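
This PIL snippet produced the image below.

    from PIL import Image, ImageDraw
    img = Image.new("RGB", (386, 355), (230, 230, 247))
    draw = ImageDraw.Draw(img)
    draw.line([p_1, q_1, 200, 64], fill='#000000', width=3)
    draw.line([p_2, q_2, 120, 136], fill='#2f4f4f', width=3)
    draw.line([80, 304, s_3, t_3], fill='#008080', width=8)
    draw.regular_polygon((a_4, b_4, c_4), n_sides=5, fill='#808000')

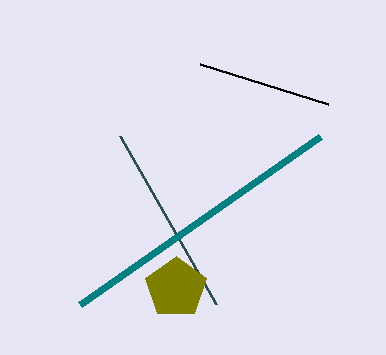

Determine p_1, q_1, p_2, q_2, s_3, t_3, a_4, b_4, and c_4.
p_1 = 328
q_1 = 104
p_2 = 216
q_2 = 304
s_3 = 320
t_3 = 136
a_4 = 176
b_4 = 288
c_4 = 32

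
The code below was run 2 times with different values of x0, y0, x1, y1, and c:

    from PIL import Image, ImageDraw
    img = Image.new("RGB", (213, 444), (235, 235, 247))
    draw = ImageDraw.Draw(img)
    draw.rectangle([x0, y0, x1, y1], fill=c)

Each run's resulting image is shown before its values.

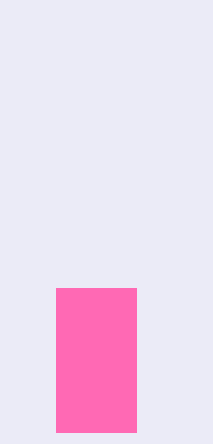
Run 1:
x0 = 56
y0 = 288
x1 = 136
y1 = 432
c = 'hotpink'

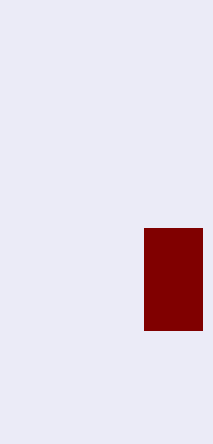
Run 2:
x0 = 144, y0 = 228, x1 = 202, y1 = 330, c = 'maroon'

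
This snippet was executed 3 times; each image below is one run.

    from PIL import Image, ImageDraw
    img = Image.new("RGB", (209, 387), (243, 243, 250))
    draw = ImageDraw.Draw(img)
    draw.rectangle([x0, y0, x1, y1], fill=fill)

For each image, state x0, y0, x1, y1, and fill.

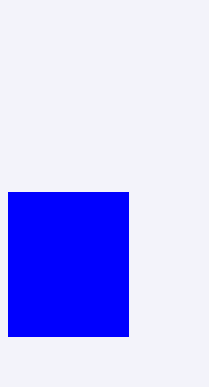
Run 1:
x0 = 8; y0 = 192; x1 = 128; y1 = 336; fill = 'blue'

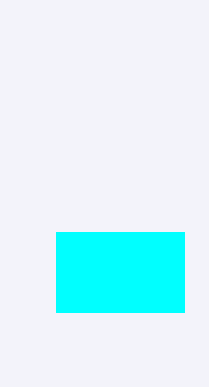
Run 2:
x0 = 56; y0 = 232; x1 = 184; y1 = 312; fill = 'cyan'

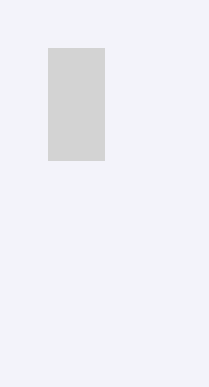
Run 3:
x0 = 48, y0 = 48, x1 = 104, y1 = 160, fill = 'lightgray'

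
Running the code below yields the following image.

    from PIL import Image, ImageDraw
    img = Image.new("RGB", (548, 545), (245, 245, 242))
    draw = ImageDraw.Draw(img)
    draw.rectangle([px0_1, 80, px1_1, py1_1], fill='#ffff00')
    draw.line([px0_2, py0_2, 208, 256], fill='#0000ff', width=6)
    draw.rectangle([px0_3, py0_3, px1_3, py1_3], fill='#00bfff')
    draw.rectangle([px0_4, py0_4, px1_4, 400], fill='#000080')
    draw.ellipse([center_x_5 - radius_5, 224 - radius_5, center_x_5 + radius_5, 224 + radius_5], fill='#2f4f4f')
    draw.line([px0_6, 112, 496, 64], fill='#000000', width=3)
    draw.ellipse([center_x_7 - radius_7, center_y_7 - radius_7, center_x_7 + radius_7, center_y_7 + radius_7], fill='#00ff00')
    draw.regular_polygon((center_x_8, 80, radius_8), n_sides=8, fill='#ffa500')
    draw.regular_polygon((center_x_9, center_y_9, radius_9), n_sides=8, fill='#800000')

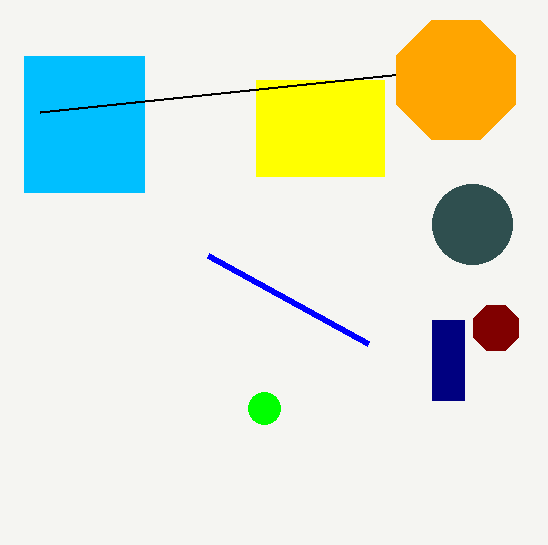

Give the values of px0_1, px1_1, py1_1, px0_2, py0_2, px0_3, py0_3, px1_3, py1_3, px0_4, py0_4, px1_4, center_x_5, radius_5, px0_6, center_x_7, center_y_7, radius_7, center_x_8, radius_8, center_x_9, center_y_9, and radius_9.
px0_1 = 256, px1_1 = 384, py1_1 = 176, px0_2 = 368, py0_2 = 344, px0_3 = 24, py0_3 = 56, px1_3 = 144, py1_3 = 192, px0_4 = 432, py0_4 = 320, px1_4 = 464, center_x_5 = 472, radius_5 = 40, px0_6 = 40, center_x_7 = 264, center_y_7 = 408, radius_7 = 16, center_x_8 = 456, radius_8 = 64, center_x_9 = 496, center_y_9 = 328, radius_9 = 24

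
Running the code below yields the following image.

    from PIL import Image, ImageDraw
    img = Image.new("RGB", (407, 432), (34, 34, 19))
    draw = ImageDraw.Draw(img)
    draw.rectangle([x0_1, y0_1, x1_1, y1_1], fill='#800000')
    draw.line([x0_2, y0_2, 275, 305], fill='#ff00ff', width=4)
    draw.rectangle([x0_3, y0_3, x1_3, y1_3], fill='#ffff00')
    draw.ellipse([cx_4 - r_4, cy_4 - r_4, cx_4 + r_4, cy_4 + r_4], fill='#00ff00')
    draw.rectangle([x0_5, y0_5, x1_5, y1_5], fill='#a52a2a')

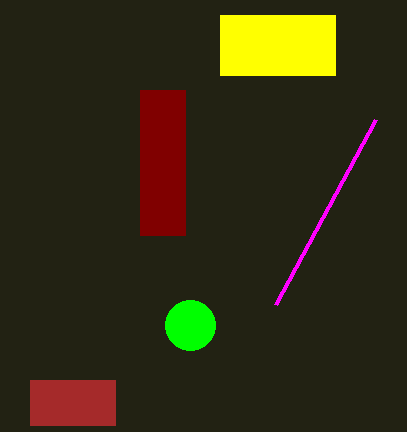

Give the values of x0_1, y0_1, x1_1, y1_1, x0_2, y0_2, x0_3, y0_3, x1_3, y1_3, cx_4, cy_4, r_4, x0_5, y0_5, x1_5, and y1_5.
x0_1 = 140
y0_1 = 90
x1_1 = 185
y1_1 = 235
x0_2 = 375
y0_2 = 120
x0_3 = 220
y0_3 = 15
x1_3 = 335
y1_3 = 75
cx_4 = 190
cy_4 = 325
r_4 = 25
x0_5 = 30
y0_5 = 380
x1_5 = 115
y1_5 = 425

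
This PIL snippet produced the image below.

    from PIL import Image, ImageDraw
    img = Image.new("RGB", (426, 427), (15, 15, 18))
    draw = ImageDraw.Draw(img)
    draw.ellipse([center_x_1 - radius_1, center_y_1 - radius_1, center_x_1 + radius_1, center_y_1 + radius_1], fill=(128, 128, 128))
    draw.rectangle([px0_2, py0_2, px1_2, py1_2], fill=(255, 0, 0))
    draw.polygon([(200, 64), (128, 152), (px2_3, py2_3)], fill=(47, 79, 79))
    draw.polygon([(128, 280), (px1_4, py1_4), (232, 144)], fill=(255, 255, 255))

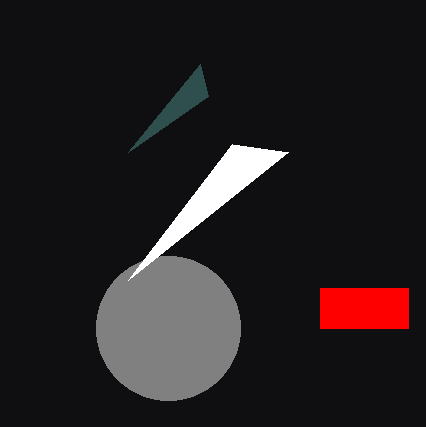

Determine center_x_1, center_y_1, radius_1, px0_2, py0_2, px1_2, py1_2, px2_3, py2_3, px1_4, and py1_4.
center_x_1 = 168; center_y_1 = 328; radius_1 = 72; px0_2 = 320; py0_2 = 288; px1_2 = 408; py1_2 = 328; px2_3 = 208; py2_3 = 96; px1_4 = 288; py1_4 = 152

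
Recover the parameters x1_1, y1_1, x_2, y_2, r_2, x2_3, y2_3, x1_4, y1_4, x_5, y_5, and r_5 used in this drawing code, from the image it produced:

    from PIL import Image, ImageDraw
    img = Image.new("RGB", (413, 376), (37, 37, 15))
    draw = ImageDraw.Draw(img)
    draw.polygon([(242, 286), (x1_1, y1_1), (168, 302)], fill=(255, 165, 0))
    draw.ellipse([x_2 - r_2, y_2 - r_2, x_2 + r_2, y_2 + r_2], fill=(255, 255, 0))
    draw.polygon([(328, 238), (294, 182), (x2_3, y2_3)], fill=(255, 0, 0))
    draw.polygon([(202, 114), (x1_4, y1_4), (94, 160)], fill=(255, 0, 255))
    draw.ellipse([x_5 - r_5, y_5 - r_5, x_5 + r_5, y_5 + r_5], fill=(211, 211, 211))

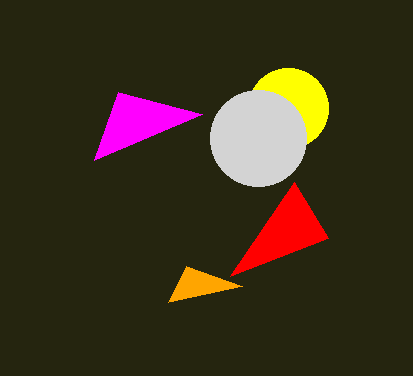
x1_1 = 186, y1_1 = 266, x_2 = 288, y_2 = 108, r_2 = 40, x2_3 = 230, y2_3 = 276, x1_4 = 118, y1_4 = 92, x_5 = 258, y_5 = 138, r_5 = 48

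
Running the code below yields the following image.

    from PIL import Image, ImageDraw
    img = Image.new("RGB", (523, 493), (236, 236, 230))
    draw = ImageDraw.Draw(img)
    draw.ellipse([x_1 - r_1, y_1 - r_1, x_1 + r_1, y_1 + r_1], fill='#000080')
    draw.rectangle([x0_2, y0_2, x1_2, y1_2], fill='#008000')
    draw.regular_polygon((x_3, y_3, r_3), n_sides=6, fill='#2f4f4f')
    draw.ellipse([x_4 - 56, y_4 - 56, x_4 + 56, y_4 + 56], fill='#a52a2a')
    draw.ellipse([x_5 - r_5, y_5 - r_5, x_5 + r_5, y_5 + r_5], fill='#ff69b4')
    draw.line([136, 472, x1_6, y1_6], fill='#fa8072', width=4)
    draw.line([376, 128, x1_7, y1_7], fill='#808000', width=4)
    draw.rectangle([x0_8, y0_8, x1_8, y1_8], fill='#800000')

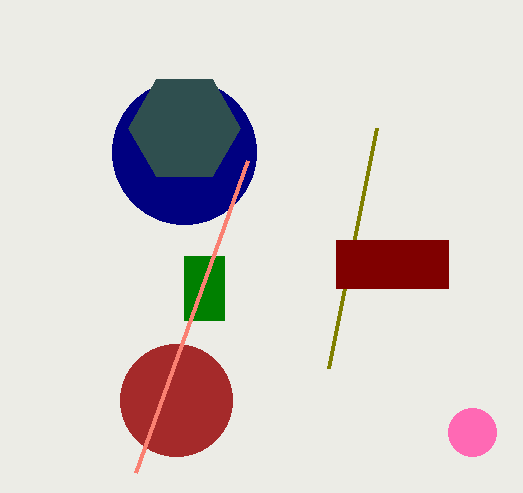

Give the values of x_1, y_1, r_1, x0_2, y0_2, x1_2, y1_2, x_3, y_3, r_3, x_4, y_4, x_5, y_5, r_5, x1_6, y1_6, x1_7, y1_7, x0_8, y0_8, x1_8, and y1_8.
x_1 = 184; y_1 = 152; r_1 = 72; x0_2 = 184; y0_2 = 256; x1_2 = 224; y1_2 = 320; x_3 = 184; y_3 = 128; r_3 = 56; x_4 = 176; y_4 = 400; x_5 = 472; y_5 = 432; r_5 = 24; x1_6 = 248; y1_6 = 160; x1_7 = 328; y1_7 = 368; x0_8 = 336; y0_8 = 240; x1_8 = 448; y1_8 = 288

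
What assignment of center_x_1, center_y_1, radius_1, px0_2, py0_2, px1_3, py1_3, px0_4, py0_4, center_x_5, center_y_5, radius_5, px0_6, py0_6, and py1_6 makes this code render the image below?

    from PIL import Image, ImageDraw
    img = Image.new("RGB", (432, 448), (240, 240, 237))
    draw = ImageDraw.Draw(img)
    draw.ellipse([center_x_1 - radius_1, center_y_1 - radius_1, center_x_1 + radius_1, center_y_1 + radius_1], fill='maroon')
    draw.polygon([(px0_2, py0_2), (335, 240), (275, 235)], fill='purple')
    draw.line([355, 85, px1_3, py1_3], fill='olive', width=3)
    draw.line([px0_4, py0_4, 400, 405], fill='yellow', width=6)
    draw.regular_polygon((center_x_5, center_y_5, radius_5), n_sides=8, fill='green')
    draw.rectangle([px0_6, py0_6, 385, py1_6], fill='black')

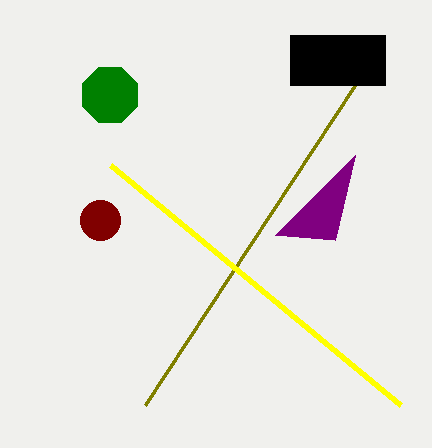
center_x_1 = 100; center_y_1 = 220; radius_1 = 20; px0_2 = 355; py0_2 = 155; px1_3 = 145; py1_3 = 405; px0_4 = 110; py0_4 = 165; center_x_5 = 110; center_y_5 = 95; radius_5 = 30; px0_6 = 290; py0_6 = 35; py1_6 = 85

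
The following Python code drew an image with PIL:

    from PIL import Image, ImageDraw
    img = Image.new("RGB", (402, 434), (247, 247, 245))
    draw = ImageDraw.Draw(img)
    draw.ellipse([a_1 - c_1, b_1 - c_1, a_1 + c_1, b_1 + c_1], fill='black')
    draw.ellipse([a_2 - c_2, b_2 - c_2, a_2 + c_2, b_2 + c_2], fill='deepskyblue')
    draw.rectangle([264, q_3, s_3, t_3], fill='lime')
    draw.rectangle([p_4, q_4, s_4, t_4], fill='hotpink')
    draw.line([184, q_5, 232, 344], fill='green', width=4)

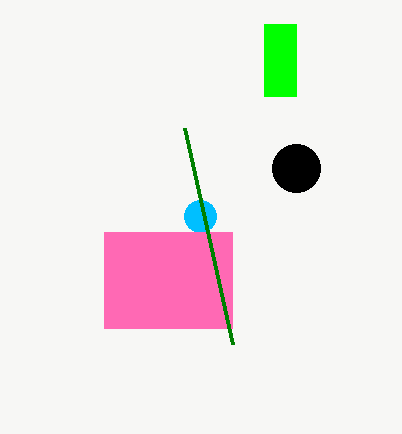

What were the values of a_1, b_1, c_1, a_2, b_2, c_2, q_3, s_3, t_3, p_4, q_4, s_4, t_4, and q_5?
a_1 = 296
b_1 = 168
c_1 = 24
a_2 = 200
b_2 = 216
c_2 = 16
q_3 = 24
s_3 = 296
t_3 = 96
p_4 = 104
q_4 = 232
s_4 = 232
t_4 = 328
q_5 = 128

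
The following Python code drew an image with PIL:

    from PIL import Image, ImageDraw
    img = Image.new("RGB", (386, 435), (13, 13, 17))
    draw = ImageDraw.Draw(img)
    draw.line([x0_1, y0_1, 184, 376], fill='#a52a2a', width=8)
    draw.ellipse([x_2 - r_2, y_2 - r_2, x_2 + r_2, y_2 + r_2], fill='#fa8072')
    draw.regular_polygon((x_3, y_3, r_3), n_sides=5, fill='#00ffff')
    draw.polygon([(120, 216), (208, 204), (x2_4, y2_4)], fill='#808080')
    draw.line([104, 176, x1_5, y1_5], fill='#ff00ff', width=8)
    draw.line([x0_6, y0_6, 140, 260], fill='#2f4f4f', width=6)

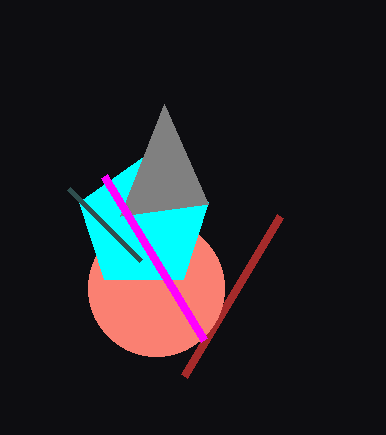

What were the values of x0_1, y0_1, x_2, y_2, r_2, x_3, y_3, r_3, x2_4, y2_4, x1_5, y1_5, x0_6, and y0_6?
x0_1 = 280; y0_1 = 216; x_2 = 156; y_2 = 288; r_2 = 68; x_3 = 144; y_3 = 224; r_3 = 68; x2_4 = 164; y2_4 = 104; x1_5 = 204; y1_5 = 340; x0_6 = 68; y0_6 = 188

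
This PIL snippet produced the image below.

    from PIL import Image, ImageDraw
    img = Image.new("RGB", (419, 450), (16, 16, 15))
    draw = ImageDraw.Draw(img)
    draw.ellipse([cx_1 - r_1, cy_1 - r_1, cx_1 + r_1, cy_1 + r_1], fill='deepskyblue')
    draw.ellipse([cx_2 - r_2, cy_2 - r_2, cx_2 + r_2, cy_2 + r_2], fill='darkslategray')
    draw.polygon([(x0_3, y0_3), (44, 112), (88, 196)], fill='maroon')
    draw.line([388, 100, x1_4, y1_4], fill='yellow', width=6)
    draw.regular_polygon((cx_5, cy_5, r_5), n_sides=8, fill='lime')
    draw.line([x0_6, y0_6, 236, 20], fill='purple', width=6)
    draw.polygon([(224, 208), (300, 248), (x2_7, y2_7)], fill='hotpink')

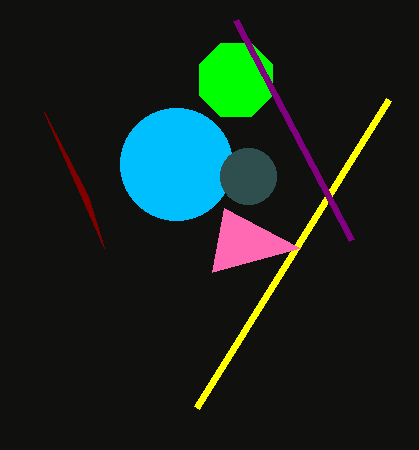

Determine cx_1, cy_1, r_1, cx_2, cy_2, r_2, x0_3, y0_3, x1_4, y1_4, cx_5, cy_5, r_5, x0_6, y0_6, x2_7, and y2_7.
cx_1 = 176
cy_1 = 164
r_1 = 56
cx_2 = 248
cy_2 = 176
r_2 = 28
x0_3 = 104
y0_3 = 248
x1_4 = 196
y1_4 = 408
cx_5 = 236
cy_5 = 80
r_5 = 40
x0_6 = 352
y0_6 = 240
x2_7 = 212
y2_7 = 272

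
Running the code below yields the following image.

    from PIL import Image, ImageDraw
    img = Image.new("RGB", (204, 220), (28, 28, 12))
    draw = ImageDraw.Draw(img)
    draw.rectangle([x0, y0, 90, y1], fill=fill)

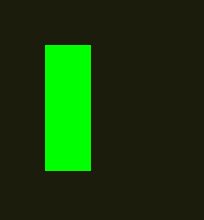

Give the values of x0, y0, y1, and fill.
x0 = 45
y0 = 45
y1 = 170
fill = 'lime'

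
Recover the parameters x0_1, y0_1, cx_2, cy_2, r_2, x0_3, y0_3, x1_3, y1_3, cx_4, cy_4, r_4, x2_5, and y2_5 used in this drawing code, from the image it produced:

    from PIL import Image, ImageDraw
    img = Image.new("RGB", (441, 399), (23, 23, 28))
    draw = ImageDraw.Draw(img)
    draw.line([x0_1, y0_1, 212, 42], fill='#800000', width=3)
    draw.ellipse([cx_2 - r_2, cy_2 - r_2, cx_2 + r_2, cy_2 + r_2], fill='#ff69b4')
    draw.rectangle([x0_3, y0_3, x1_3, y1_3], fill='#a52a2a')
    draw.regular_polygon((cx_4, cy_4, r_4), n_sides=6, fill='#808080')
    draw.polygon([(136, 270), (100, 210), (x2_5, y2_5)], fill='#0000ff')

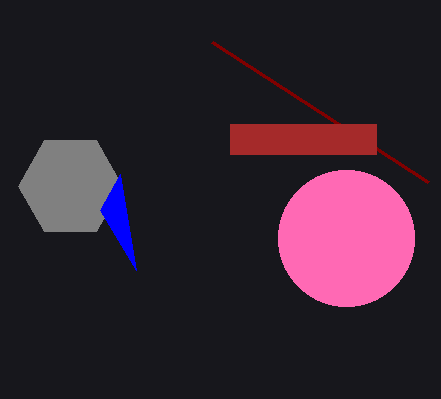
x0_1 = 428
y0_1 = 182
cx_2 = 346
cy_2 = 238
r_2 = 68
x0_3 = 230
y0_3 = 124
x1_3 = 376
y1_3 = 154
cx_4 = 70
cy_4 = 186
r_4 = 52
x2_5 = 120
y2_5 = 174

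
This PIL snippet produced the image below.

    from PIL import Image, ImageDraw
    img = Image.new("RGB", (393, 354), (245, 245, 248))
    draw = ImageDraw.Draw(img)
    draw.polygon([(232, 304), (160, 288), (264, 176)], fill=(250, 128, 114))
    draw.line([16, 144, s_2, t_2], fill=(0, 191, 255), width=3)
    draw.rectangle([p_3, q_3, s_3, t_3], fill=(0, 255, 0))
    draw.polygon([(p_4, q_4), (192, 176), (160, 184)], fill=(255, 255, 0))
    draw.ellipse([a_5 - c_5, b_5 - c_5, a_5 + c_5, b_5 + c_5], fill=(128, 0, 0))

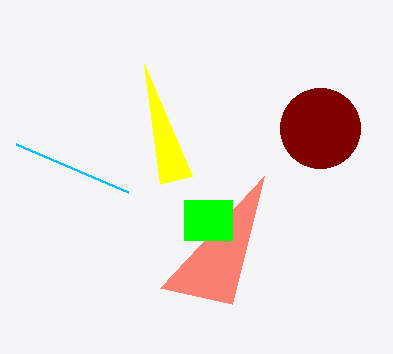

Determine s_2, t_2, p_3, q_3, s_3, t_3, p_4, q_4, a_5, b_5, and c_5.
s_2 = 128, t_2 = 192, p_3 = 184, q_3 = 200, s_3 = 232, t_3 = 240, p_4 = 144, q_4 = 64, a_5 = 320, b_5 = 128, c_5 = 40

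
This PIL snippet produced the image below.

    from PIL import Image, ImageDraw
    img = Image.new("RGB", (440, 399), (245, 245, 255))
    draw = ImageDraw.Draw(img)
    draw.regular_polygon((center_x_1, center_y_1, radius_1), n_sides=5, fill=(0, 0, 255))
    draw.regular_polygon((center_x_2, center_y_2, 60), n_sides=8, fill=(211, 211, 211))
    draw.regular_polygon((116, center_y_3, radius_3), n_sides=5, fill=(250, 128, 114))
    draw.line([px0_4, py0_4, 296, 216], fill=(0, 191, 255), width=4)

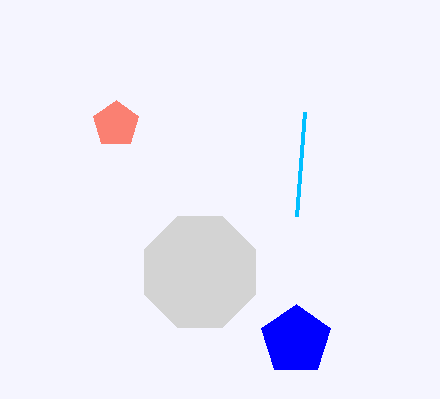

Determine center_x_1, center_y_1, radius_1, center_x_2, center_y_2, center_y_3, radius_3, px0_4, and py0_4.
center_x_1 = 296, center_y_1 = 340, radius_1 = 36, center_x_2 = 200, center_y_2 = 272, center_y_3 = 124, radius_3 = 24, px0_4 = 304, py0_4 = 112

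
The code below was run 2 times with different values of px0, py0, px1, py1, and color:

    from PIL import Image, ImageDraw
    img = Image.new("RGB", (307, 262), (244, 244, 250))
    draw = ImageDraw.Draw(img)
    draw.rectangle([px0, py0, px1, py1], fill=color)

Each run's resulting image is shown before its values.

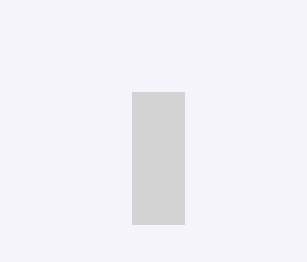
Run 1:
px0 = 132, py0 = 92, px1 = 184, py1 = 224, color = 'lightgray'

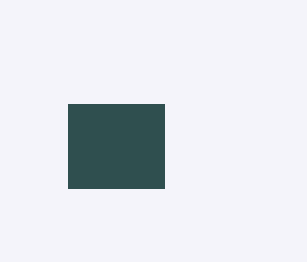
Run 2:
px0 = 68
py0 = 104
px1 = 164
py1 = 188
color = 'darkslategray'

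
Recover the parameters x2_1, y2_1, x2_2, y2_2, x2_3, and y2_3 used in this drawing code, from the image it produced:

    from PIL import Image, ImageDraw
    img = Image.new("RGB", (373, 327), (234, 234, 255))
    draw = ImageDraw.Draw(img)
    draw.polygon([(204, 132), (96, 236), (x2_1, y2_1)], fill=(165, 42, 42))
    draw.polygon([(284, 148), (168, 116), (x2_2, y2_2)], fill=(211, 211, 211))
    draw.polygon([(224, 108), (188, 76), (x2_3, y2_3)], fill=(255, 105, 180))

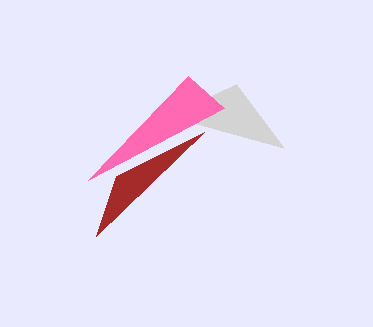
x2_1 = 116; y2_1 = 176; x2_2 = 236; y2_2 = 84; x2_3 = 88; y2_3 = 180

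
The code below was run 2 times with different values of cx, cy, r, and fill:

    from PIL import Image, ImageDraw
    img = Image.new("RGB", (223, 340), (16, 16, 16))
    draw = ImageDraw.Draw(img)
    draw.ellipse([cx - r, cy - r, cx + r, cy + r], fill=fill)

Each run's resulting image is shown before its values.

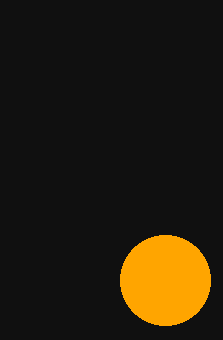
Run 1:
cx = 165; cy = 280; r = 45; fill = 'orange'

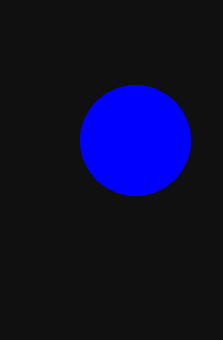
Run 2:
cx = 135, cy = 140, r = 55, fill = 'blue'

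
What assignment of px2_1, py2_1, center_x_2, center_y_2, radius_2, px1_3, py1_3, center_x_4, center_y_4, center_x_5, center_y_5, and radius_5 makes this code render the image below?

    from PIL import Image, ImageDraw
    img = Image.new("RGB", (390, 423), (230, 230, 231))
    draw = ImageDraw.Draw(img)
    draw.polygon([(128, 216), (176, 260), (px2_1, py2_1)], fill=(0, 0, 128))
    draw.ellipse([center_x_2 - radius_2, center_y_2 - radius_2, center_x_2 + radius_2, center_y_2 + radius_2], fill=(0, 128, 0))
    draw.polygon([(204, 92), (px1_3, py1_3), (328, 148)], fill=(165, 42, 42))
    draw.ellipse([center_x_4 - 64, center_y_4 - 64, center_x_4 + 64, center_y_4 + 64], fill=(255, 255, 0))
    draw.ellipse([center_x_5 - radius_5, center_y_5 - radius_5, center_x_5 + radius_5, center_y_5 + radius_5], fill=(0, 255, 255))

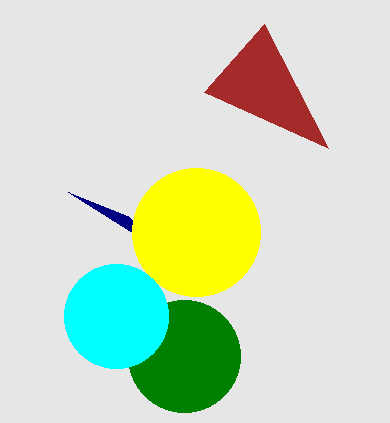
px2_1 = 68
py2_1 = 192
center_x_2 = 184
center_y_2 = 356
radius_2 = 56
px1_3 = 264
py1_3 = 24
center_x_4 = 196
center_y_4 = 232
center_x_5 = 116
center_y_5 = 316
radius_5 = 52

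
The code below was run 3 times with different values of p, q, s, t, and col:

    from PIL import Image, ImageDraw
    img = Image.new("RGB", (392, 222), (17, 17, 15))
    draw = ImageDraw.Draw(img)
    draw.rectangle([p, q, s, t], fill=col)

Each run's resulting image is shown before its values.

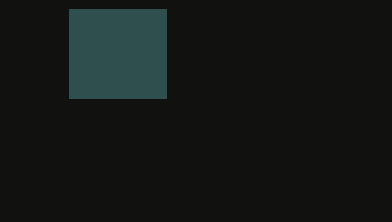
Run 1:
p = 69; q = 9; s = 166; t = 98; col = 'darkslategray'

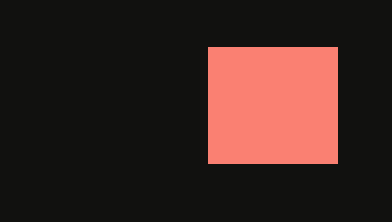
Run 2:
p = 208; q = 47; s = 337; t = 163; col = 'salmon'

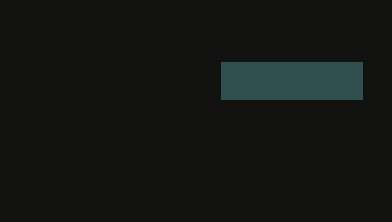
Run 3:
p = 221, q = 62, s = 362, t = 99, col = 'darkslategray'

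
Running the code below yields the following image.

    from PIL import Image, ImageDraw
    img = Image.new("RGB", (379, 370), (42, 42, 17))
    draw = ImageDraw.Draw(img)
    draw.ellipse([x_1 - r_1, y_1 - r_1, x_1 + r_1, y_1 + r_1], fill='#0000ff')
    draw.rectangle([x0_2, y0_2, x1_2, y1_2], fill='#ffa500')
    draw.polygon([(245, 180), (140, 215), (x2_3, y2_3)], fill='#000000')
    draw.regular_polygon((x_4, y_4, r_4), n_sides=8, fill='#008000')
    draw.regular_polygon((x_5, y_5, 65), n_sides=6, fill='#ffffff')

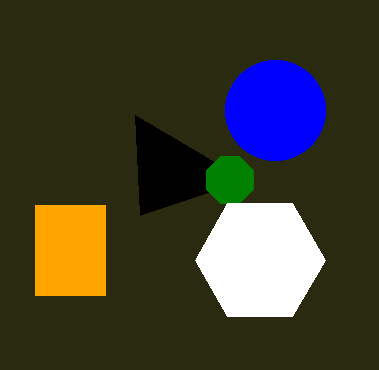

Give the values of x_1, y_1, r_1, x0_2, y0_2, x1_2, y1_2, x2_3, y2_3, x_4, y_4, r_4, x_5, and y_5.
x_1 = 275; y_1 = 110; r_1 = 50; x0_2 = 35; y0_2 = 205; x1_2 = 105; y1_2 = 295; x2_3 = 135; y2_3 = 115; x_4 = 230; y_4 = 180; r_4 = 25; x_5 = 260; y_5 = 260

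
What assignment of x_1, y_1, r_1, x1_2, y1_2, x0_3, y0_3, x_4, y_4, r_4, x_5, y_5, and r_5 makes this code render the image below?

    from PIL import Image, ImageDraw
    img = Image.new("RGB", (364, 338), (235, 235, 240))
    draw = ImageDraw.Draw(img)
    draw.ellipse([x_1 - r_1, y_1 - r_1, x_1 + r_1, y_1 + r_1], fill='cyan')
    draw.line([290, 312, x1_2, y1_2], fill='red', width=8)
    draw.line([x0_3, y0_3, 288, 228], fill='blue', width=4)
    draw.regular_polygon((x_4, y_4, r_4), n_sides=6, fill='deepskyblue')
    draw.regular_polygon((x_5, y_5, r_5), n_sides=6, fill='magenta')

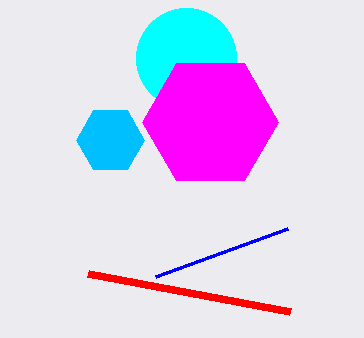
x_1 = 186; y_1 = 58; r_1 = 50; x1_2 = 88; y1_2 = 274; x0_3 = 156; y0_3 = 276; x_4 = 110; y_4 = 140; r_4 = 34; x_5 = 210; y_5 = 122; r_5 = 68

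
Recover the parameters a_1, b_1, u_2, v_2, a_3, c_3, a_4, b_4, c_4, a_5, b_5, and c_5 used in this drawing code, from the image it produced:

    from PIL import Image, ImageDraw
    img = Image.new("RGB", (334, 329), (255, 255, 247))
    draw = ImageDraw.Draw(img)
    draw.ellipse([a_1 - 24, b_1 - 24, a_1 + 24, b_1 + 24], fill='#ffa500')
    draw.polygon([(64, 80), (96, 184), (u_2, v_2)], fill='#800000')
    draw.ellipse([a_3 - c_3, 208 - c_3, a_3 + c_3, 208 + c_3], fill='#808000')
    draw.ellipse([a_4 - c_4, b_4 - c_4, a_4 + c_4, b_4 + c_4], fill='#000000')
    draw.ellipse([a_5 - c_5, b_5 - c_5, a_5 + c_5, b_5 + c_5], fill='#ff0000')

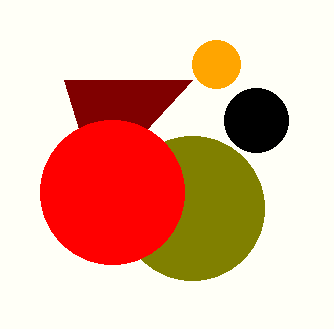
a_1 = 216, b_1 = 64, u_2 = 192, v_2 = 80, a_3 = 192, c_3 = 72, a_4 = 256, b_4 = 120, c_4 = 32, a_5 = 112, b_5 = 192, c_5 = 72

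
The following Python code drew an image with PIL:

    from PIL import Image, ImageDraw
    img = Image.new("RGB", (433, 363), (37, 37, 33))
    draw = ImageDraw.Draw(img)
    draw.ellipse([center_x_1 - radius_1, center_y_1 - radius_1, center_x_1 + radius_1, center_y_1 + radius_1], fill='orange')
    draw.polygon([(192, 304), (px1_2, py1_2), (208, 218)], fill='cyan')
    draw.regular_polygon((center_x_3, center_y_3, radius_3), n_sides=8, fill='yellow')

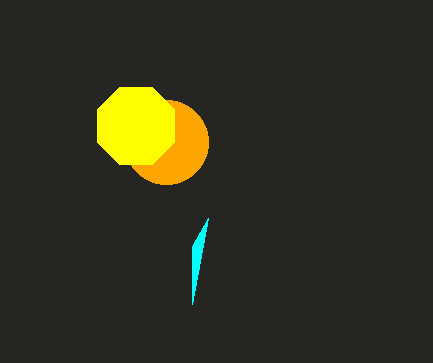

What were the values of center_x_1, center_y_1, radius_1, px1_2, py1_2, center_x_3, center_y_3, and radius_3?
center_x_1 = 166
center_y_1 = 142
radius_1 = 42
px1_2 = 192
py1_2 = 246
center_x_3 = 136
center_y_3 = 126
radius_3 = 42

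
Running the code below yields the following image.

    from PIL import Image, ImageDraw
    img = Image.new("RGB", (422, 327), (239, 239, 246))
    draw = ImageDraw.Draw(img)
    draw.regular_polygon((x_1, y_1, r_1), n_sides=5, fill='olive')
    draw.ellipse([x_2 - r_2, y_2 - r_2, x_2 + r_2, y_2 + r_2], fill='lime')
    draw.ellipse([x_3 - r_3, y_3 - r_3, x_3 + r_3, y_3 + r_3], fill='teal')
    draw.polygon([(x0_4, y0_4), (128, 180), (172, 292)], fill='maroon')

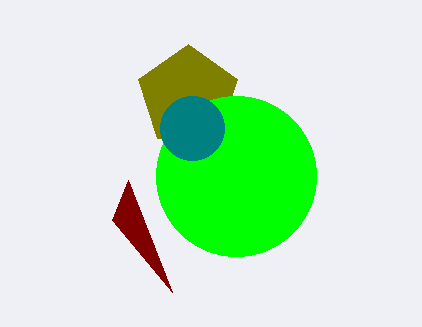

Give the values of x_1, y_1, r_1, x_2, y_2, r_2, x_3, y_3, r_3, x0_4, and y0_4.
x_1 = 188, y_1 = 96, r_1 = 52, x_2 = 236, y_2 = 176, r_2 = 80, x_3 = 192, y_3 = 128, r_3 = 32, x0_4 = 112, y0_4 = 220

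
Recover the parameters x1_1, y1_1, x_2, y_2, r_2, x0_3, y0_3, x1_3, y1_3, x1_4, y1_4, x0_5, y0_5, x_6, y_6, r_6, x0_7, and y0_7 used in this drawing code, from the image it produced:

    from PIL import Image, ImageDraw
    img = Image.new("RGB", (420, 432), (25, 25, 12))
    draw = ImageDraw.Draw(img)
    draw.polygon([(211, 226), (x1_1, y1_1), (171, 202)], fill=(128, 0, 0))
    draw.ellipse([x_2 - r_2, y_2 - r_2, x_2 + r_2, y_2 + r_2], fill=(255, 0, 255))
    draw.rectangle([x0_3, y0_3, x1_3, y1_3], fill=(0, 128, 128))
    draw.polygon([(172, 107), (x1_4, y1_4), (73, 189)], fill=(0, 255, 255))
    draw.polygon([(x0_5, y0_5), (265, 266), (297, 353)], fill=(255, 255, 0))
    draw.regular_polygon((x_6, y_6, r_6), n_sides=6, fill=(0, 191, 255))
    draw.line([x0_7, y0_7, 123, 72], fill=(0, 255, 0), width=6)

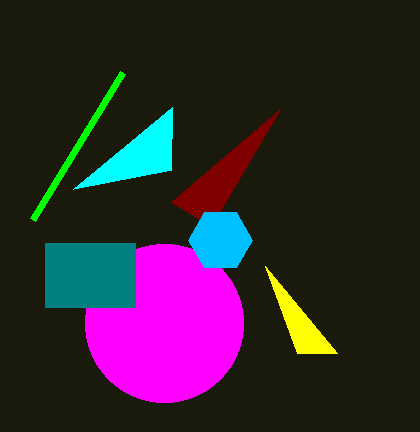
x1_1 = 280; y1_1 = 109; x_2 = 164; y_2 = 323; r_2 = 79; x0_3 = 45; y0_3 = 243; x1_3 = 135; y1_3 = 307; x1_4 = 171; y1_4 = 170; x0_5 = 337; y0_5 = 353; x_6 = 220; y_6 = 240; r_6 = 32; x0_7 = 33; y0_7 = 219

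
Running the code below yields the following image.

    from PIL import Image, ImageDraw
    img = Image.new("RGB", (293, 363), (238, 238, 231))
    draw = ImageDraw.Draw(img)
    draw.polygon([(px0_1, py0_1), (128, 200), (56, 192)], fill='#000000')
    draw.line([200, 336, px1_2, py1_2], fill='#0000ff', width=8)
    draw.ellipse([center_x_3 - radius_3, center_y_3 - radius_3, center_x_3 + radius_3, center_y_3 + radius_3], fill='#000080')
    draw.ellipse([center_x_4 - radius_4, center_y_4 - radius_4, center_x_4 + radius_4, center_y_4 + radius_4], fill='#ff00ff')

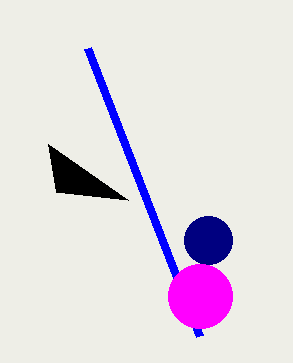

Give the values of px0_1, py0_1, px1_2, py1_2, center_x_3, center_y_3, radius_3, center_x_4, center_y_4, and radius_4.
px0_1 = 48; py0_1 = 144; px1_2 = 88; py1_2 = 48; center_x_3 = 208; center_y_3 = 240; radius_3 = 24; center_x_4 = 200; center_y_4 = 296; radius_4 = 32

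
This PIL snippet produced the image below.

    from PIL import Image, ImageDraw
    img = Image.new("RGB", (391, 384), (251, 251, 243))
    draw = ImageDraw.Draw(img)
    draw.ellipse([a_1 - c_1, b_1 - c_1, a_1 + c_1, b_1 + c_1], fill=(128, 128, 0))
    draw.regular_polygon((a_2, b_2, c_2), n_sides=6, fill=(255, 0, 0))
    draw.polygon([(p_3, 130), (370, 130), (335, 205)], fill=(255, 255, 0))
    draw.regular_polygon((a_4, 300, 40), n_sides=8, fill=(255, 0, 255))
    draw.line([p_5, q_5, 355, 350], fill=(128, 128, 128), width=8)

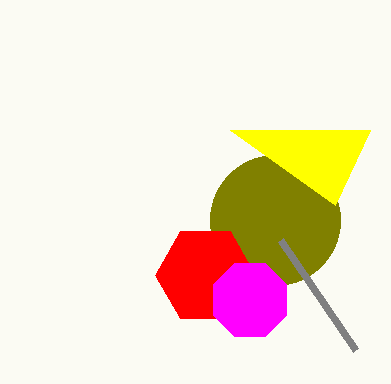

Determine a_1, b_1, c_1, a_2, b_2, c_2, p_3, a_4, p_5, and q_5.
a_1 = 275, b_1 = 220, c_1 = 65, a_2 = 205, b_2 = 275, c_2 = 50, p_3 = 230, a_4 = 250, p_5 = 280, q_5 = 240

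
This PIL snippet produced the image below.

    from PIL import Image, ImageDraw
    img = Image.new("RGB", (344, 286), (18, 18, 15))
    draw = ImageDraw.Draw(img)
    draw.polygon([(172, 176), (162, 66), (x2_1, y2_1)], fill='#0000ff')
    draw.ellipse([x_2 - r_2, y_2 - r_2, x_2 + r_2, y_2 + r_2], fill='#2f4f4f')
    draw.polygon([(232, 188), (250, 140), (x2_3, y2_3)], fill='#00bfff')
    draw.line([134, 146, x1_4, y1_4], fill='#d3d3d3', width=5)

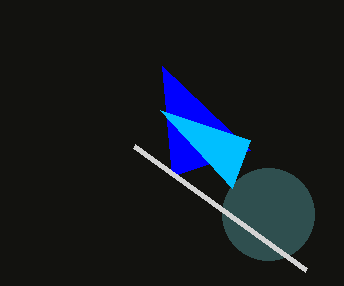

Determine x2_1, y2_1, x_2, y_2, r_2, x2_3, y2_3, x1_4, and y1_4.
x2_1 = 250
y2_1 = 150
x_2 = 268
y_2 = 214
r_2 = 46
x2_3 = 160
y2_3 = 110
x1_4 = 306
y1_4 = 270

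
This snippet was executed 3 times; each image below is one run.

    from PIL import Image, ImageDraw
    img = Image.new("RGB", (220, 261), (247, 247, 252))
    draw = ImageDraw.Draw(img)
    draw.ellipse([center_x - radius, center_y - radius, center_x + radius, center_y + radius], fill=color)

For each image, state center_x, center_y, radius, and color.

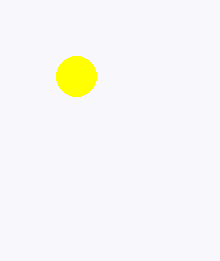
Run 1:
center_x = 76; center_y = 76; radius = 20; color = 'yellow'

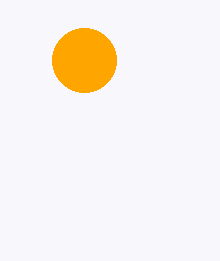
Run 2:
center_x = 84; center_y = 60; radius = 32; color = 'orange'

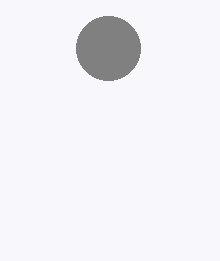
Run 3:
center_x = 108; center_y = 48; radius = 32; color = 'gray'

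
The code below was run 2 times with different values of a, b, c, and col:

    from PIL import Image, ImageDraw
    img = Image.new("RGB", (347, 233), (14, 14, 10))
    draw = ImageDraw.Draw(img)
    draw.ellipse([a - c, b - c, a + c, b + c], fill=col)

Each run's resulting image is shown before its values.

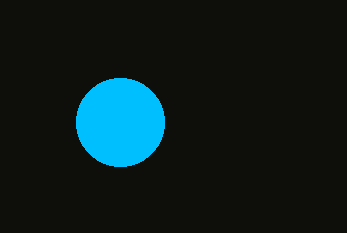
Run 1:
a = 120
b = 122
c = 44
col = 'deepskyblue'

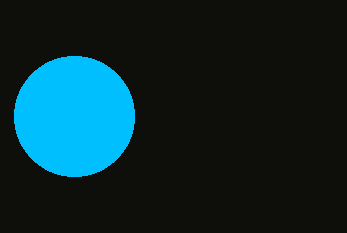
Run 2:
a = 74
b = 116
c = 60
col = 'deepskyblue'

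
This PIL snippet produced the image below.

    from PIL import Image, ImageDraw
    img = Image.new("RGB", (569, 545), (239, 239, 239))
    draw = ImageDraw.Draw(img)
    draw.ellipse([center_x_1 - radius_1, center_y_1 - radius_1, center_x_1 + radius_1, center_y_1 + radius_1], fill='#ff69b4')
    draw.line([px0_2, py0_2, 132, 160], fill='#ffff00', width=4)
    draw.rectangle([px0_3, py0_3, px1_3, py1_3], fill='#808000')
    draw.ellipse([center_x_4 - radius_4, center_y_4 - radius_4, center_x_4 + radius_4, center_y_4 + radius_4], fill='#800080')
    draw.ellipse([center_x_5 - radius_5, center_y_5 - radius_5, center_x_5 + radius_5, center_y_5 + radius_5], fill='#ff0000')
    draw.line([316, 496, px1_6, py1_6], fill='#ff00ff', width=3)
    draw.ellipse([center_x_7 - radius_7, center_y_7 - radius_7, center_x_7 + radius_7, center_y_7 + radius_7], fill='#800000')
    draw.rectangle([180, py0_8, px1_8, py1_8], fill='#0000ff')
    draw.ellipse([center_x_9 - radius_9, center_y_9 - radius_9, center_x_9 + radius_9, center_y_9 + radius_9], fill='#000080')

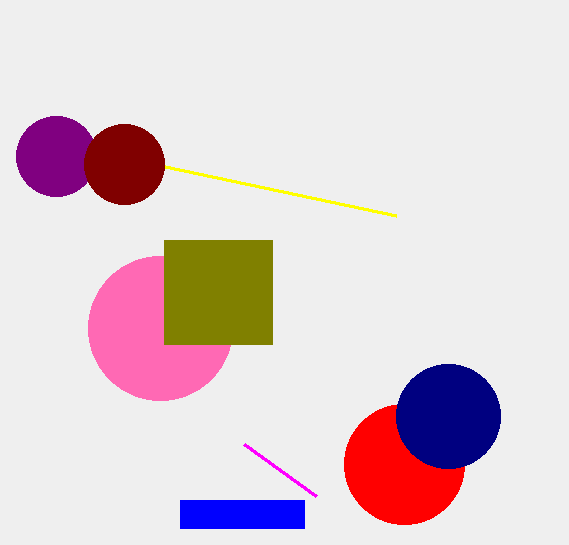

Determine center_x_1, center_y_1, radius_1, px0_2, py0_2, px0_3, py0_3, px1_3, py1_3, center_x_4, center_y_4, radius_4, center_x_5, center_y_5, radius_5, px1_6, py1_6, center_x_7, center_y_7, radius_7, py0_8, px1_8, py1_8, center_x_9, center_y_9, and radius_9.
center_x_1 = 160; center_y_1 = 328; radius_1 = 72; px0_2 = 396; py0_2 = 216; px0_3 = 164; py0_3 = 240; px1_3 = 272; py1_3 = 344; center_x_4 = 56; center_y_4 = 156; radius_4 = 40; center_x_5 = 404; center_y_5 = 464; radius_5 = 60; px1_6 = 244; py1_6 = 444; center_x_7 = 124; center_y_7 = 164; radius_7 = 40; py0_8 = 500; px1_8 = 304; py1_8 = 528; center_x_9 = 448; center_y_9 = 416; radius_9 = 52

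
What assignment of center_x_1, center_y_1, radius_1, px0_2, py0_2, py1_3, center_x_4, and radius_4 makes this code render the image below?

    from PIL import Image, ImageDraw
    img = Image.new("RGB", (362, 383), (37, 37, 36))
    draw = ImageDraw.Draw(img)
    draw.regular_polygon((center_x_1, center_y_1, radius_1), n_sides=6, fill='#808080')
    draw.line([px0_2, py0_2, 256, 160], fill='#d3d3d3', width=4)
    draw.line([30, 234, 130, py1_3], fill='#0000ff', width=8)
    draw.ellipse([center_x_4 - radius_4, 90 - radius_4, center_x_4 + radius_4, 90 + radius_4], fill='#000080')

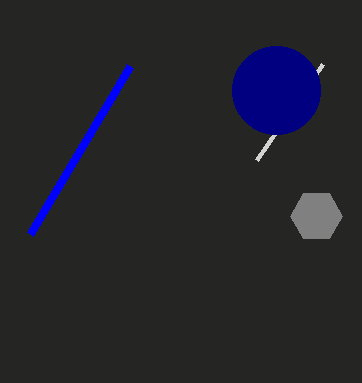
center_x_1 = 316; center_y_1 = 216; radius_1 = 26; px0_2 = 322; py0_2 = 64; py1_3 = 66; center_x_4 = 276; radius_4 = 44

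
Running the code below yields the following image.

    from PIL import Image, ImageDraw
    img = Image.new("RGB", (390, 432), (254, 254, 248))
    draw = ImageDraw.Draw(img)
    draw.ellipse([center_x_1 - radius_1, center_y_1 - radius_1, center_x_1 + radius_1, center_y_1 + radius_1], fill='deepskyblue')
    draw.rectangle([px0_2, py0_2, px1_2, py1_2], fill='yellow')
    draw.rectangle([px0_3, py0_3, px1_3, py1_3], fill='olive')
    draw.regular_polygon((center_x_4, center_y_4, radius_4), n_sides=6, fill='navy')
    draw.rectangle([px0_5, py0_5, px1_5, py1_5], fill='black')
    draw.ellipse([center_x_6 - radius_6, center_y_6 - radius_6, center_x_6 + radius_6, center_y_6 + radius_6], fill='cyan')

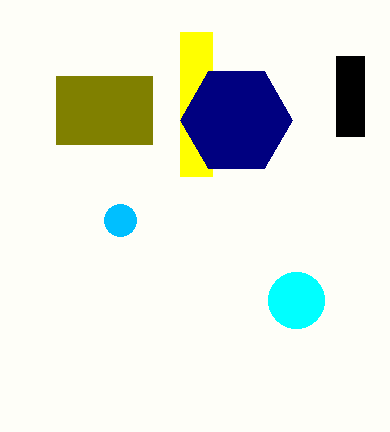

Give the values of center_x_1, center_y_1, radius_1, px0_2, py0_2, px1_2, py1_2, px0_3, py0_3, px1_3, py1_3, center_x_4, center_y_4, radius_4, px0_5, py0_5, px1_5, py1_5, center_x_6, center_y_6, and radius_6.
center_x_1 = 120, center_y_1 = 220, radius_1 = 16, px0_2 = 180, py0_2 = 32, px1_2 = 212, py1_2 = 176, px0_3 = 56, py0_3 = 76, px1_3 = 152, py1_3 = 144, center_x_4 = 236, center_y_4 = 120, radius_4 = 56, px0_5 = 336, py0_5 = 56, px1_5 = 364, py1_5 = 136, center_x_6 = 296, center_y_6 = 300, radius_6 = 28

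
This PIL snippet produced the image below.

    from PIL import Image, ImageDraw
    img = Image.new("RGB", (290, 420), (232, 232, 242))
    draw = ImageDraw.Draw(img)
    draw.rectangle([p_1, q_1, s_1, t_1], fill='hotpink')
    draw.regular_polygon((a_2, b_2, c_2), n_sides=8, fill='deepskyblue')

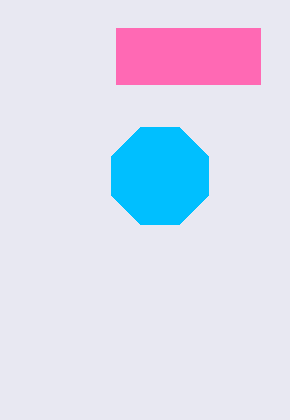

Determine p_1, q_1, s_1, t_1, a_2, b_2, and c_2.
p_1 = 116
q_1 = 28
s_1 = 260
t_1 = 84
a_2 = 160
b_2 = 176
c_2 = 52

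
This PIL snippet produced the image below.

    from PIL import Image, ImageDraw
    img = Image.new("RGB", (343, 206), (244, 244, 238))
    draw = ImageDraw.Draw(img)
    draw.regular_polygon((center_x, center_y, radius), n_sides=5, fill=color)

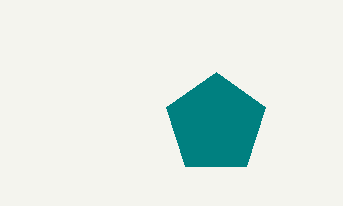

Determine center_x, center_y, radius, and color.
center_x = 216, center_y = 124, radius = 52, color = 'teal'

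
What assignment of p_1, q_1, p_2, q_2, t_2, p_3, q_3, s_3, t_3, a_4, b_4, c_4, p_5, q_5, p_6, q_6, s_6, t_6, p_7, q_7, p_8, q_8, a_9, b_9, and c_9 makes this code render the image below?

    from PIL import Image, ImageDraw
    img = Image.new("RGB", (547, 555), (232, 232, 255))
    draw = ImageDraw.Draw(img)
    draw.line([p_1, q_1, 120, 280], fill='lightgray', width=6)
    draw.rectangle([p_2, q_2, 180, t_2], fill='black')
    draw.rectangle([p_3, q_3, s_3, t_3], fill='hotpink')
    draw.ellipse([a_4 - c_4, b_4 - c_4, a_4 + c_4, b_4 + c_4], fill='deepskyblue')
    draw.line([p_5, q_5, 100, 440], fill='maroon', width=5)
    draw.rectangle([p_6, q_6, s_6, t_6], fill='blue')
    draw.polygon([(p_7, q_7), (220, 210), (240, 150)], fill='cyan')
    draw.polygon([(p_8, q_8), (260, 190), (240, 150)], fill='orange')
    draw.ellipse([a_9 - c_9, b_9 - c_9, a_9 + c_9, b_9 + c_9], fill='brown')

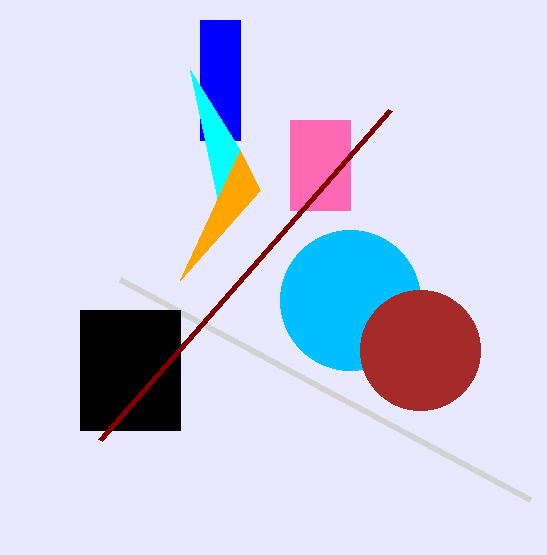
p_1 = 530; q_1 = 500; p_2 = 80; q_2 = 310; t_2 = 430; p_3 = 290; q_3 = 120; s_3 = 350; t_3 = 210; a_4 = 350; b_4 = 300; c_4 = 70; p_5 = 390; q_5 = 110; p_6 = 200; q_6 = 20; s_6 = 240; t_6 = 140; p_7 = 190; q_7 = 70; p_8 = 180; q_8 = 280; a_9 = 420; b_9 = 350; c_9 = 60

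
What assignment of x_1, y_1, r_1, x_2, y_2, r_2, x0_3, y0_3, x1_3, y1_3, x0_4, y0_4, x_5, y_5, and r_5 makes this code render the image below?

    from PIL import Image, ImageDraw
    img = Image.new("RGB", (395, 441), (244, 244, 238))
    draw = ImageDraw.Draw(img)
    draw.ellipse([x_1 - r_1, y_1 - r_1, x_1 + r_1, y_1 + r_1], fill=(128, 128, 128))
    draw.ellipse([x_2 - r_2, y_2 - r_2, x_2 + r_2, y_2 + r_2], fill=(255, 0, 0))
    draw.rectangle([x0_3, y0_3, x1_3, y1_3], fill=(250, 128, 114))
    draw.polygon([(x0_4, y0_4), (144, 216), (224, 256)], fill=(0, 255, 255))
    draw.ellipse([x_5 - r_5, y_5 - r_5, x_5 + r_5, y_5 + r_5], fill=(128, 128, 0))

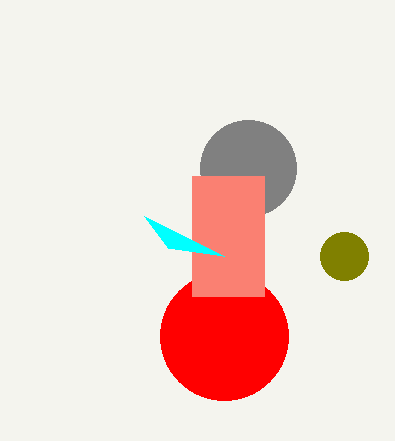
x_1 = 248, y_1 = 168, r_1 = 48, x_2 = 224, y_2 = 336, r_2 = 64, x0_3 = 192, y0_3 = 176, x1_3 = 264, y1_3 = 296, x0_4 = 168, y0_4 = 248, x_5 = 344, y_5 = 256, r_5 = 24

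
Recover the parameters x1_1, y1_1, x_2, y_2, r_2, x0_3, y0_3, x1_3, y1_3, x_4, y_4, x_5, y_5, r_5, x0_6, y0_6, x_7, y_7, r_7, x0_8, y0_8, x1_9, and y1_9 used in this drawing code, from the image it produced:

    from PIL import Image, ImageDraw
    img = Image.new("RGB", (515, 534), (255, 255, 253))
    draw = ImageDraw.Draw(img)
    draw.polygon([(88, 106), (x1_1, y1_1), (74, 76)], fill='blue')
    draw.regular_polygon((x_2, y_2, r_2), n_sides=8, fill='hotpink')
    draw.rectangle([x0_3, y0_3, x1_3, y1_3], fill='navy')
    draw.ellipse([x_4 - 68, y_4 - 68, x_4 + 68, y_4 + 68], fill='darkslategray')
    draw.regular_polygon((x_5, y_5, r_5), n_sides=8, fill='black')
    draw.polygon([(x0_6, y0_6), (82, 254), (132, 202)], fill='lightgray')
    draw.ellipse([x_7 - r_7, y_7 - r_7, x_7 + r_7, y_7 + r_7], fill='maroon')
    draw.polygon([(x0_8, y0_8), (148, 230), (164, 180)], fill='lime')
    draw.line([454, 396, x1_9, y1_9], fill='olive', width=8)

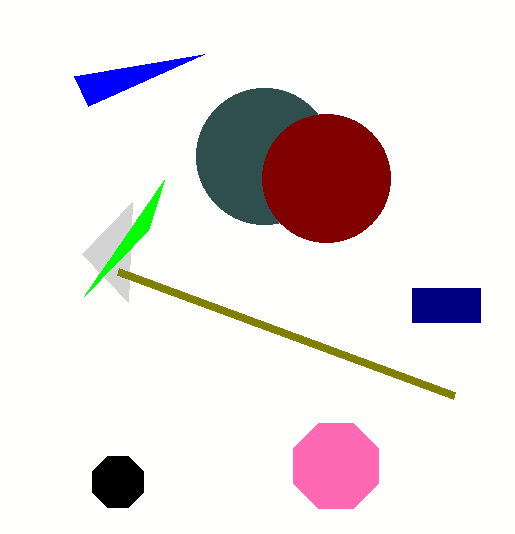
x1_1 = 204; y1_1 = 54; x_2 = 336; y_2 = 466; r_2 = 46; x0_3 = 412; y0_3 = 288; x1_3 = 480; y1_3 = 322; x_4 = 264; y_4 = 156; x_5 = 118; y_5 = 482; r_5 = 28; x0_6 = 128; y0_6 = 302; x_7 = 326; y_7 = 178; r_7 = 64; x0_8 = 84; y0_8 = 296; x1_9 = 118; y1_9 = 272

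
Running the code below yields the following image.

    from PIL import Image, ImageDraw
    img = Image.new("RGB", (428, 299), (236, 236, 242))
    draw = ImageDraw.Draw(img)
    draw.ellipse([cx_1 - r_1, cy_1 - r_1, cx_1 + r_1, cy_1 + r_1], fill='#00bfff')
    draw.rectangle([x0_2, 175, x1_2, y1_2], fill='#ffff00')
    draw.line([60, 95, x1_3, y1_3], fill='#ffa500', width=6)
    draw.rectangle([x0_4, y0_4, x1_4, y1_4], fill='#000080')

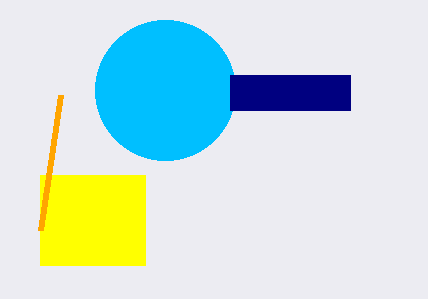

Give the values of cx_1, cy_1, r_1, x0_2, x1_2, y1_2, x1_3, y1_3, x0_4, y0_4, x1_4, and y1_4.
cx_1 = 165, cy_1 = 90, r_1 = 70, x0_2 = 40, x1_2 = 145, y1_2 = 265, x1_3 = 40, y1_3 = 230, x0_4 = 230, y0_4 = 75, x1_4 = 350, y1_4 = 110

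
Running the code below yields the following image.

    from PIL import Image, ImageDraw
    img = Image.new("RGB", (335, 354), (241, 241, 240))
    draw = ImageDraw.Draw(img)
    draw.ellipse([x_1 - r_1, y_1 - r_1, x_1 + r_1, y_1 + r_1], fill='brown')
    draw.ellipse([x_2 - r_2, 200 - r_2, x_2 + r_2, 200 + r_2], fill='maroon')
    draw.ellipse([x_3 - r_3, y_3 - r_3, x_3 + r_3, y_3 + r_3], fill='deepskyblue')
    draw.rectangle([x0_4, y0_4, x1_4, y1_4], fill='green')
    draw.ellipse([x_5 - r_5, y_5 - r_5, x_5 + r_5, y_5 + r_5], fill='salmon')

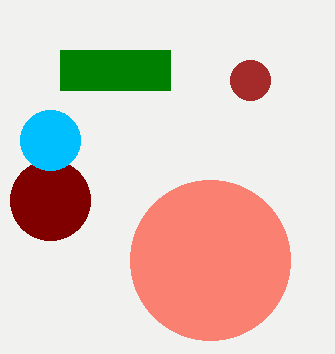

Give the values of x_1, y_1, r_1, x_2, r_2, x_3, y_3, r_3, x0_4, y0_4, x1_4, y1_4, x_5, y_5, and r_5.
x_1 = 250
y_1 = 80
r_1 = 20
x_2 = 50
r_2 = 40
x_3 = 50
y_3 = 140
r_3 = 30
x0_4 = 60
y0_4 = 50
x1_4 = 170
y1_4 = 90
x_5 = 210
y_5 = 260
r_5 = 80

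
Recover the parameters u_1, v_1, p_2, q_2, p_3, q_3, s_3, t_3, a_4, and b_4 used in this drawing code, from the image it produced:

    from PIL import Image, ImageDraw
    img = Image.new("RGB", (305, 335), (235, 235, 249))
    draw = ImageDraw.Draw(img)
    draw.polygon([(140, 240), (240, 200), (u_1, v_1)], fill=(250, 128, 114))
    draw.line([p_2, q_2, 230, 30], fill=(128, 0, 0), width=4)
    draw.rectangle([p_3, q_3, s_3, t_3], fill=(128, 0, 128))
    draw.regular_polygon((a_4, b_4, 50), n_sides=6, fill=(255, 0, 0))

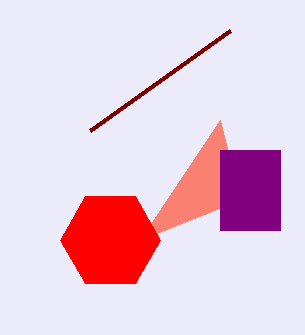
u_1 = 220, v_1 = 120, p_2 = 90, q_2 = 130, p_3 = 220, q_3 = 150, s_3 = 280, t_3 = 230, a_4 = 110, b_4 = 240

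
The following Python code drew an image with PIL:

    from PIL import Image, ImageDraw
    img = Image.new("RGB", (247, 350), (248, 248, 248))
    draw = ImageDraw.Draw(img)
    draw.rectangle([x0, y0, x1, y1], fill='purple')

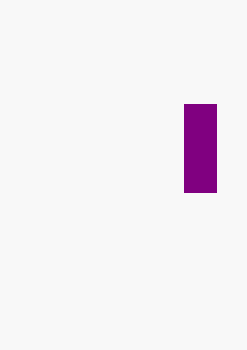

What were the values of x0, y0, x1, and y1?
x0 = 184, y0 = 104, x1 = 216, y1 = 192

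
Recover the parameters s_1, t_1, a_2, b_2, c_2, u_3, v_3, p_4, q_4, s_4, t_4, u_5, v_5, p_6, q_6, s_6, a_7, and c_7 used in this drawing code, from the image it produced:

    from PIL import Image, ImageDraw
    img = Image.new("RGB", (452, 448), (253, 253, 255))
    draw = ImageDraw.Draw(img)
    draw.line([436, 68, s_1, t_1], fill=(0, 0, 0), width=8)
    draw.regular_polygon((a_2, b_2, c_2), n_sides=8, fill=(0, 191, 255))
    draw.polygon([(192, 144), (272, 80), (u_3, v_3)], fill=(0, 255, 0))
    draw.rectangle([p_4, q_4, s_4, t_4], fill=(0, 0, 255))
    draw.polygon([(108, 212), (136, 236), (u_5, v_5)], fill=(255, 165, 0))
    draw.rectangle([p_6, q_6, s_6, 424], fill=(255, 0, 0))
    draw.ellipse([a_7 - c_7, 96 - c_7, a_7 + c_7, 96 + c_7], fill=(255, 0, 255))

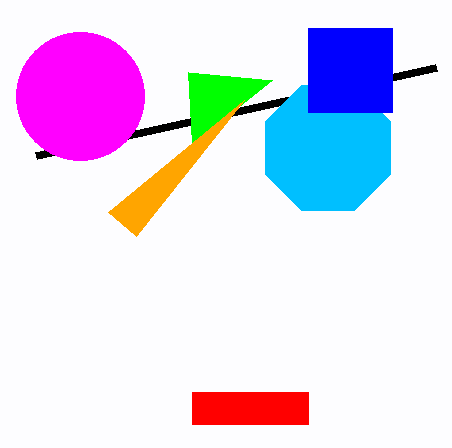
s_1 = 36, t_1 = 156, a_2 = 328, b_2 = 148, c_2 = 68, u_3 = 188, v_3 = 72, p_4 = 308, q_4 = 28, s_4 = 392, t_4 = 112, u_5 = 244, v_5 = 100, p_6 = 192, q_6 = 392, s_6 = 308, a_7 = 80, c_7 = 64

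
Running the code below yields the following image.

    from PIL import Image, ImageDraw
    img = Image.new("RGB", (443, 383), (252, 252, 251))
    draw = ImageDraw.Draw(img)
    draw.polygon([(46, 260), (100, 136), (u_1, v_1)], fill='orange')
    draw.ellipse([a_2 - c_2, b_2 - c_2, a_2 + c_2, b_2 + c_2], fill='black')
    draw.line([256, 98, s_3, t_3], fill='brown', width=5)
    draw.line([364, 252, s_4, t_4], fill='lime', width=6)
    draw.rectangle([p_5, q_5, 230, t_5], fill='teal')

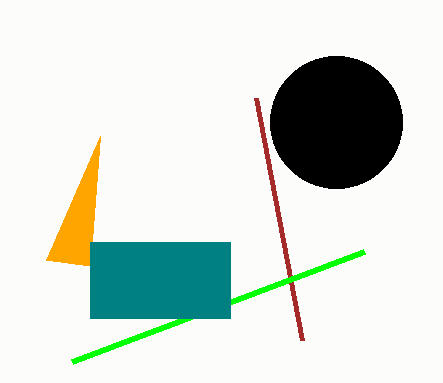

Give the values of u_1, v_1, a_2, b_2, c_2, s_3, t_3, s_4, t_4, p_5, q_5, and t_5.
u_1 = 90, v_1 = 266, a_2 = 336, b_2 = 122, c_2 = 66, s_3 = 302, t_3 = 340, s_4 = 72, t_4 = 362, p_5 = 90, q_5 = 242, t_5 = 318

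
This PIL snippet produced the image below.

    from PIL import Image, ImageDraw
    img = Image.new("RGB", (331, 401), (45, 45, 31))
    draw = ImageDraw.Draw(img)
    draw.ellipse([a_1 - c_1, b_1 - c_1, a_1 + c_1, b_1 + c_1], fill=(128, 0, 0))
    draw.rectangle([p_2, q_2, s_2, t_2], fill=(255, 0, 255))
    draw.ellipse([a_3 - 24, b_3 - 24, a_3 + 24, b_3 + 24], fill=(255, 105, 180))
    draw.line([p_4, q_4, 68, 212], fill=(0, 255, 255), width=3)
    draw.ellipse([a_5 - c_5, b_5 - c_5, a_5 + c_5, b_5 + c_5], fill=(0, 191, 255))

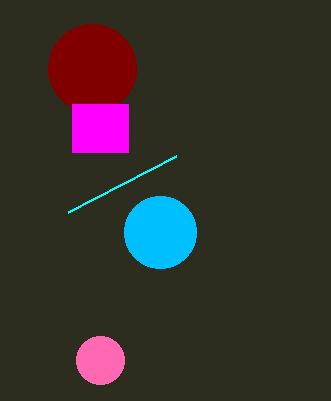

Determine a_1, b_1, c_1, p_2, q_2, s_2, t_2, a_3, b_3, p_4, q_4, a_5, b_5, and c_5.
a_1 = 92; b_1 = 68; c_1 = 44; p_2 = 72; q_2 = 104; s_2 = 128; t_2 = 152; a_3 = 100; b_3 = 360; p_4 = 176; q_4 = 156; a_5 = 160; b_5 = 232; c_5 = 36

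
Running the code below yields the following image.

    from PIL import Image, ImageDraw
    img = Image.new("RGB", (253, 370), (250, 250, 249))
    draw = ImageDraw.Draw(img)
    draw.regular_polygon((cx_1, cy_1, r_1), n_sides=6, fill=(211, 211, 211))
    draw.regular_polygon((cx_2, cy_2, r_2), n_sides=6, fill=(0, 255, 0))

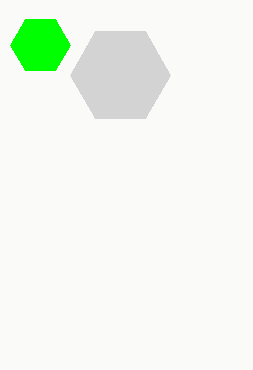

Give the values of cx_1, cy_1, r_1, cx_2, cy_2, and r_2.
cx_1 = 120, cy_1 = 75, r_1 = 50, cx_2 = 40, cy_2 = 45, r_2 = 30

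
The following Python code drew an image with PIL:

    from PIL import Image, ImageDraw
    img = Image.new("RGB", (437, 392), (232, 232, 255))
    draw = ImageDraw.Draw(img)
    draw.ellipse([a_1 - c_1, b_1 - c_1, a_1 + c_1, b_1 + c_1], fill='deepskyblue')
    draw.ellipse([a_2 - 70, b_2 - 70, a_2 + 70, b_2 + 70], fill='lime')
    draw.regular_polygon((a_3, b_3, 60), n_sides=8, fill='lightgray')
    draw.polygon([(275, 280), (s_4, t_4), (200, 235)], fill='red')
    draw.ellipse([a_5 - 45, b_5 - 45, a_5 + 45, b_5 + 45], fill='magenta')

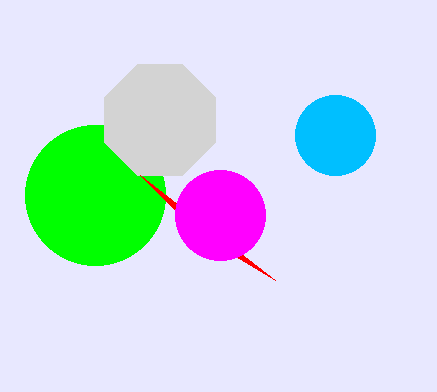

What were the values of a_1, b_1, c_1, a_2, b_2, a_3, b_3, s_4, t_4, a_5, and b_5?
a_1 = 335, b_1 = 135, c_1 = 40, a_2 = 95, b_2 = 195, a_3 = 160, b_3 = 120, s_4 = 140, t_4 = 175, a_5 = 220, b_5 = 215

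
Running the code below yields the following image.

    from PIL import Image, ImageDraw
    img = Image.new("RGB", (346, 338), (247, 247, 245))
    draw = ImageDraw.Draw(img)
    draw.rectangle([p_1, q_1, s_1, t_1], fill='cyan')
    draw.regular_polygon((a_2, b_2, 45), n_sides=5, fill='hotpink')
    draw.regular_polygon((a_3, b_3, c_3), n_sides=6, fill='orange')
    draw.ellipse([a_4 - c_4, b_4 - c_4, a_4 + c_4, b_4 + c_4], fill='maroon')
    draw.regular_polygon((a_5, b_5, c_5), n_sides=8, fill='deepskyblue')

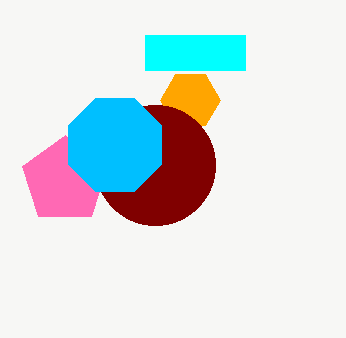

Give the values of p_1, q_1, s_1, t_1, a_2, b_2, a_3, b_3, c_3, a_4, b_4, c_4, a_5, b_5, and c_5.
p_1 = 145; q_1 = 35; s_1 = 245; t_1 = 70; a_2 = 65; b_2 = 180; a_3 = 190; b_3 = 100; c_3 = 30; a_4 = 155; b_4 = 165; c_4 = 60; a_5 = 115; b_5 = 145; c_5 = 50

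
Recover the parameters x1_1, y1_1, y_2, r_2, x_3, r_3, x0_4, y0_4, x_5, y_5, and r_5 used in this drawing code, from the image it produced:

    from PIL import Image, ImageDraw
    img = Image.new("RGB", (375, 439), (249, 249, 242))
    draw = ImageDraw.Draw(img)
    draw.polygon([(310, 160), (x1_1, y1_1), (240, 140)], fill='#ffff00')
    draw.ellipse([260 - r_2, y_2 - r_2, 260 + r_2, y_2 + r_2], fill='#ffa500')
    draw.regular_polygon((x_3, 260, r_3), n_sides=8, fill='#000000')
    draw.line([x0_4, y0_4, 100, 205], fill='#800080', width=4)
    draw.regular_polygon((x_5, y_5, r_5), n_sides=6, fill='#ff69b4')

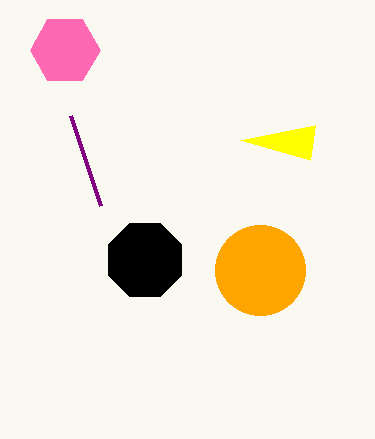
x1_1 = 315; y1_1 = 125; y_2 = 270; r_2 = 45; x_3 = 145; r_3 = 40; x0_4 = 70; y0_4 = 115; x_5 = 65; y_5 = 50; r_5 = 35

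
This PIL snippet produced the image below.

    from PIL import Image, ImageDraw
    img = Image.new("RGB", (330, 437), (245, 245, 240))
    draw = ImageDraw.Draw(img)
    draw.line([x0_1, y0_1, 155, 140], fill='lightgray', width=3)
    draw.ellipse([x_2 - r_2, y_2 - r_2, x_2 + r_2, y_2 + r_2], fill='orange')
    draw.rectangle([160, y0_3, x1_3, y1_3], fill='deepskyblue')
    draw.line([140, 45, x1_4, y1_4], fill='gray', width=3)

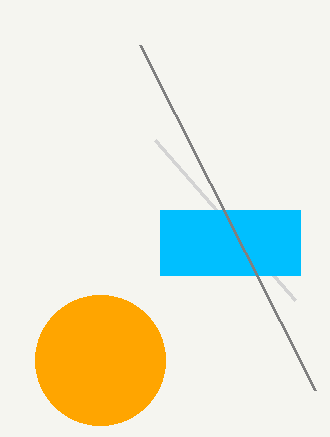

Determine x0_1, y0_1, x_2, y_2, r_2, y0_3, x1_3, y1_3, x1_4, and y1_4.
x0_1 = 295, y0_1 = 300, x_2 = 100, y_2 = 360, r_2 = 65, y0_3 = 210, x1_3 = 300, y1_3 = 275, x1_4 = 315, y1_4 = 390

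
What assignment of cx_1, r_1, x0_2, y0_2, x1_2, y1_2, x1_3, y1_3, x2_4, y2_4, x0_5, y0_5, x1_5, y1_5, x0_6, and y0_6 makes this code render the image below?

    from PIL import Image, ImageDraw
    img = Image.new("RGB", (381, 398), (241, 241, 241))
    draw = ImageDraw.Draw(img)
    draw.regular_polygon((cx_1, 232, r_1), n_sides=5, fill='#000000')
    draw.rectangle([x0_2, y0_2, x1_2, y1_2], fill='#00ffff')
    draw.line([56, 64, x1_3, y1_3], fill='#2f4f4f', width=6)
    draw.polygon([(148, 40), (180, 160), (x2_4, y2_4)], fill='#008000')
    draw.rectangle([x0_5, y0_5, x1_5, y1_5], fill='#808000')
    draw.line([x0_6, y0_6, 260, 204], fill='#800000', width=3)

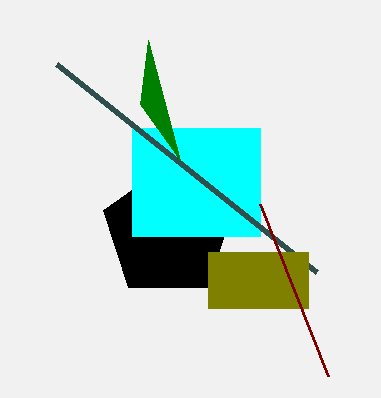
cx_1 = 168, r_1 = 68, x0_2 = 132, y0_2 = 128, x1_2 = 260, y1_2 = 236, x1_3 = 316, y1_3 = 272, x2_4 = 140, y2_4 = 104, x0_5 = 208, y0_5 = 252, x1_5 = 308, y1_5 = 308, x0_6 = 328, y0_6 = 376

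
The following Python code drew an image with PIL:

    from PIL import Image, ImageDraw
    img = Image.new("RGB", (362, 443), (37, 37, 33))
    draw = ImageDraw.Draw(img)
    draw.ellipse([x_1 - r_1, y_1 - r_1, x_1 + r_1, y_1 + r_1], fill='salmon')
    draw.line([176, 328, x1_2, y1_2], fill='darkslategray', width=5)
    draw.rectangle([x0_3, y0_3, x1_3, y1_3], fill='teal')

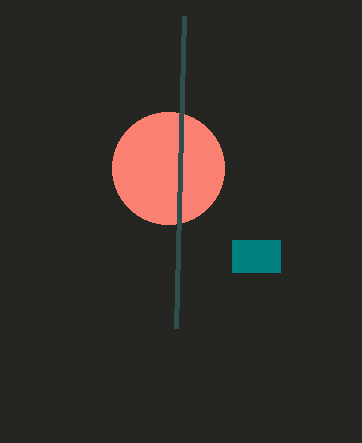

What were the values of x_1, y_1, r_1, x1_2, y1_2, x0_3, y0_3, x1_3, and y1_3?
x_1 = 168, y_1 = 168, r_1 = 56, x1_2 = 184, y1_2 = 16, x0_3 = 232, y0_3 = 240, x1_3 = 280, y1_3 = 272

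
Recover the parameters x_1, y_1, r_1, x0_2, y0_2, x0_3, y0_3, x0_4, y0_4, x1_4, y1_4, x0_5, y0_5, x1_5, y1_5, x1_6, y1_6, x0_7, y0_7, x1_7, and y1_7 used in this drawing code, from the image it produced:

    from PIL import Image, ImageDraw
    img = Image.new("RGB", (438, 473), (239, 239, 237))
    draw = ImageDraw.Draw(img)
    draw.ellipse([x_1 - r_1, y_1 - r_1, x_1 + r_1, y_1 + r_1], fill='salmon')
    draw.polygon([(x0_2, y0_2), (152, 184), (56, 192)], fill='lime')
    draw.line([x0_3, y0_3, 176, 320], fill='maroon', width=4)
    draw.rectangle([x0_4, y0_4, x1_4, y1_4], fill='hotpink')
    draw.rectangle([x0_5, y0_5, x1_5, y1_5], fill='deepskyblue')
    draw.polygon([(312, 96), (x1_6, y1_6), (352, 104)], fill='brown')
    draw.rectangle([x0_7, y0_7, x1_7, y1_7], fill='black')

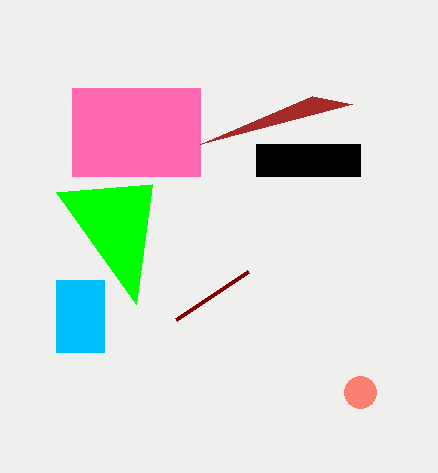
x_1 = 360, y_1 = 392, r_1 = 16, x0_2 = 136, y0_2 = 304, x0_3 = 248, y0_3 = 272, x0_4 = 72, y0_4 = 88, x1_4 = 200, y1_4 = 176, x0_5 = 56, y0_5 = 280, x1_5 = 104, y1_5 = 352, x1_6 = 200, y1_6 = 144, x0_7 = 256, y0_7 = 144, x1_7 = 360, y1_7 = 176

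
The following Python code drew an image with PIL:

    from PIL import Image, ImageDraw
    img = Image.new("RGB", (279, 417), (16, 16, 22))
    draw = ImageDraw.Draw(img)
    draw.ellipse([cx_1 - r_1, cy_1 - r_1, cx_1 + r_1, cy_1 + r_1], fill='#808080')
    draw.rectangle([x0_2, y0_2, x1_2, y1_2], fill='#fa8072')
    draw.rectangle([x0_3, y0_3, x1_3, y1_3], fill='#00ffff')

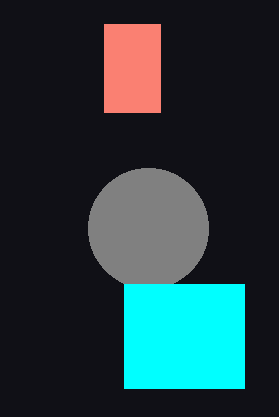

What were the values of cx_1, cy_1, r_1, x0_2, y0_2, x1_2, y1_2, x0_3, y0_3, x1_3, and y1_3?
cx_1 = 148
cy_1 = 228
r_1 = 60
x0_2 = 104
y0_2 = 24
x1_2 = 160
y1_2 = 112
x0_3 = 124
y0_3 = 284
x1_3 = 244
y1_3 = 388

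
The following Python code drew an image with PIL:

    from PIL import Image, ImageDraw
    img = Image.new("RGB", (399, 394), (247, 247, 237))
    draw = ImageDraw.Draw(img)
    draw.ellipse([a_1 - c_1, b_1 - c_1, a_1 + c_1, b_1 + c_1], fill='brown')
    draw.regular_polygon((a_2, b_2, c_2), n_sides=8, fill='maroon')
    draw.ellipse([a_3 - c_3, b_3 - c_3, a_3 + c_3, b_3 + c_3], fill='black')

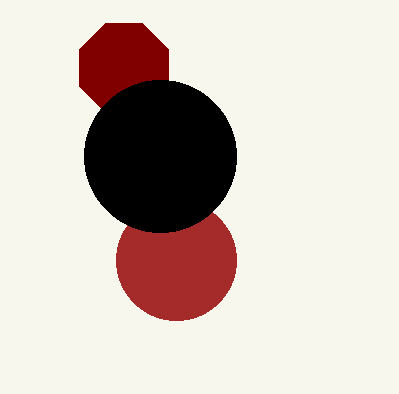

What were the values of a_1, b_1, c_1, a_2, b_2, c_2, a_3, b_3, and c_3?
a_1 = 176; b_1 = 260; c_1 = 60; a_2 = 124; b_2 = 68; c_2 = 48; a_3 = 160; b_3 = 156; c_3 = 76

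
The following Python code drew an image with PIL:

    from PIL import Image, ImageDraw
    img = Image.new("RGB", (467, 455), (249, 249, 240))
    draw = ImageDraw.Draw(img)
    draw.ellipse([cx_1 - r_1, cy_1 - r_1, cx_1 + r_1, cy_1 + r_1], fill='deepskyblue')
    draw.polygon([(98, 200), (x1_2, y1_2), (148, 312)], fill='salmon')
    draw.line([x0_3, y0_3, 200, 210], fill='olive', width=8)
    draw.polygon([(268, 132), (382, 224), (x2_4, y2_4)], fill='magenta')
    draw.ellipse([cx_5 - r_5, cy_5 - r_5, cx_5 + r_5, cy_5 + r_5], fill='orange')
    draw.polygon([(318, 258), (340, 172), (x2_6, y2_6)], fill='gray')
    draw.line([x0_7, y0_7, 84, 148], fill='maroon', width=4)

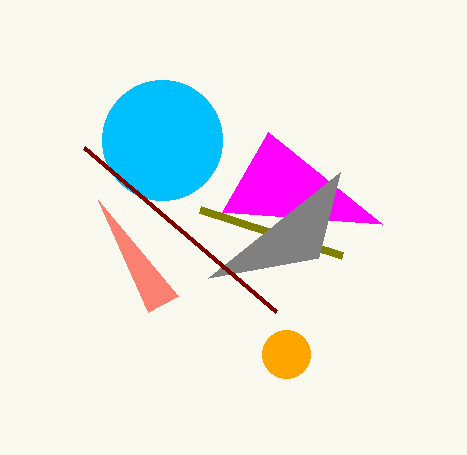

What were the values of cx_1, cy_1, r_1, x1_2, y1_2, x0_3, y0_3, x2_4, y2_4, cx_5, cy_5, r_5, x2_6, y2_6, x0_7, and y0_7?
cx_1 = 162
cy_1 = 140
r_1 = 60
x1_2 = 178
y1_2 = 296
x0_3 = 342
y0_3 = 256
x2_4 = 222
y2_4 = 212
cx_5 = 286
cy_5 = 354
r_5 = 24
x2_6 = 208
y2_6 = 278
x0_7 = 276
y0_7 = 312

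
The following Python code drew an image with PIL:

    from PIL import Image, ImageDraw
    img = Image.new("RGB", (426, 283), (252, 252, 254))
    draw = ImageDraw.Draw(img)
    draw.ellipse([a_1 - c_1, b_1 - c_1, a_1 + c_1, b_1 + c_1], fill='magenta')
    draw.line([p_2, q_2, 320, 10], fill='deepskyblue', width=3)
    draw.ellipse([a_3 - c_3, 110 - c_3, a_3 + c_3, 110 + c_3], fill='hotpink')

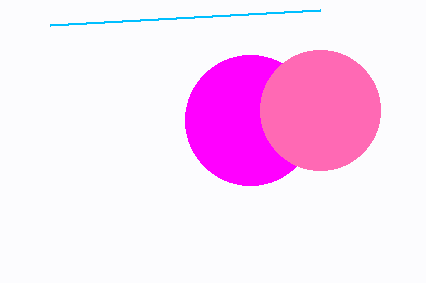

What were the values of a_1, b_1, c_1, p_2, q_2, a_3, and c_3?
a_1 = 250; b_1 = 120; c_1 = 65; p_2 = 50; q_2 = 25; a_3 = 320; c_3 = 60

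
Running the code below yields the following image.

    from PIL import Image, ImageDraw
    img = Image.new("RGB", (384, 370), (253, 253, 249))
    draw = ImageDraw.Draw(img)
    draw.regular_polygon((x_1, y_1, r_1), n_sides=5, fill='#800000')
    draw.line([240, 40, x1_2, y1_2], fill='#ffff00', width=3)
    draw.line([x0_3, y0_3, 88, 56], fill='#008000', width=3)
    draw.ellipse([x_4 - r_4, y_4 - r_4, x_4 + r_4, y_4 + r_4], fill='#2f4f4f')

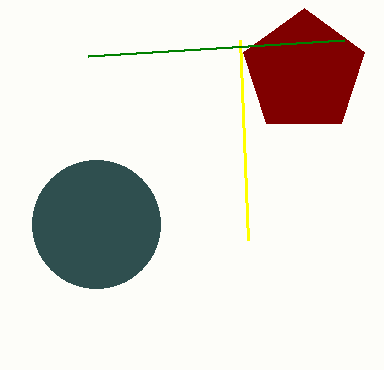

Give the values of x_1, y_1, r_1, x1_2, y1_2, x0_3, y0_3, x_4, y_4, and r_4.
x_1 = 304, y_1 = 72, r_1 = 64, x1_2 = 248, y1_2 = 240, x0_3 = 344, y0_3 = 40, x_4 = 96, y_4 = 224, r_4 = 64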